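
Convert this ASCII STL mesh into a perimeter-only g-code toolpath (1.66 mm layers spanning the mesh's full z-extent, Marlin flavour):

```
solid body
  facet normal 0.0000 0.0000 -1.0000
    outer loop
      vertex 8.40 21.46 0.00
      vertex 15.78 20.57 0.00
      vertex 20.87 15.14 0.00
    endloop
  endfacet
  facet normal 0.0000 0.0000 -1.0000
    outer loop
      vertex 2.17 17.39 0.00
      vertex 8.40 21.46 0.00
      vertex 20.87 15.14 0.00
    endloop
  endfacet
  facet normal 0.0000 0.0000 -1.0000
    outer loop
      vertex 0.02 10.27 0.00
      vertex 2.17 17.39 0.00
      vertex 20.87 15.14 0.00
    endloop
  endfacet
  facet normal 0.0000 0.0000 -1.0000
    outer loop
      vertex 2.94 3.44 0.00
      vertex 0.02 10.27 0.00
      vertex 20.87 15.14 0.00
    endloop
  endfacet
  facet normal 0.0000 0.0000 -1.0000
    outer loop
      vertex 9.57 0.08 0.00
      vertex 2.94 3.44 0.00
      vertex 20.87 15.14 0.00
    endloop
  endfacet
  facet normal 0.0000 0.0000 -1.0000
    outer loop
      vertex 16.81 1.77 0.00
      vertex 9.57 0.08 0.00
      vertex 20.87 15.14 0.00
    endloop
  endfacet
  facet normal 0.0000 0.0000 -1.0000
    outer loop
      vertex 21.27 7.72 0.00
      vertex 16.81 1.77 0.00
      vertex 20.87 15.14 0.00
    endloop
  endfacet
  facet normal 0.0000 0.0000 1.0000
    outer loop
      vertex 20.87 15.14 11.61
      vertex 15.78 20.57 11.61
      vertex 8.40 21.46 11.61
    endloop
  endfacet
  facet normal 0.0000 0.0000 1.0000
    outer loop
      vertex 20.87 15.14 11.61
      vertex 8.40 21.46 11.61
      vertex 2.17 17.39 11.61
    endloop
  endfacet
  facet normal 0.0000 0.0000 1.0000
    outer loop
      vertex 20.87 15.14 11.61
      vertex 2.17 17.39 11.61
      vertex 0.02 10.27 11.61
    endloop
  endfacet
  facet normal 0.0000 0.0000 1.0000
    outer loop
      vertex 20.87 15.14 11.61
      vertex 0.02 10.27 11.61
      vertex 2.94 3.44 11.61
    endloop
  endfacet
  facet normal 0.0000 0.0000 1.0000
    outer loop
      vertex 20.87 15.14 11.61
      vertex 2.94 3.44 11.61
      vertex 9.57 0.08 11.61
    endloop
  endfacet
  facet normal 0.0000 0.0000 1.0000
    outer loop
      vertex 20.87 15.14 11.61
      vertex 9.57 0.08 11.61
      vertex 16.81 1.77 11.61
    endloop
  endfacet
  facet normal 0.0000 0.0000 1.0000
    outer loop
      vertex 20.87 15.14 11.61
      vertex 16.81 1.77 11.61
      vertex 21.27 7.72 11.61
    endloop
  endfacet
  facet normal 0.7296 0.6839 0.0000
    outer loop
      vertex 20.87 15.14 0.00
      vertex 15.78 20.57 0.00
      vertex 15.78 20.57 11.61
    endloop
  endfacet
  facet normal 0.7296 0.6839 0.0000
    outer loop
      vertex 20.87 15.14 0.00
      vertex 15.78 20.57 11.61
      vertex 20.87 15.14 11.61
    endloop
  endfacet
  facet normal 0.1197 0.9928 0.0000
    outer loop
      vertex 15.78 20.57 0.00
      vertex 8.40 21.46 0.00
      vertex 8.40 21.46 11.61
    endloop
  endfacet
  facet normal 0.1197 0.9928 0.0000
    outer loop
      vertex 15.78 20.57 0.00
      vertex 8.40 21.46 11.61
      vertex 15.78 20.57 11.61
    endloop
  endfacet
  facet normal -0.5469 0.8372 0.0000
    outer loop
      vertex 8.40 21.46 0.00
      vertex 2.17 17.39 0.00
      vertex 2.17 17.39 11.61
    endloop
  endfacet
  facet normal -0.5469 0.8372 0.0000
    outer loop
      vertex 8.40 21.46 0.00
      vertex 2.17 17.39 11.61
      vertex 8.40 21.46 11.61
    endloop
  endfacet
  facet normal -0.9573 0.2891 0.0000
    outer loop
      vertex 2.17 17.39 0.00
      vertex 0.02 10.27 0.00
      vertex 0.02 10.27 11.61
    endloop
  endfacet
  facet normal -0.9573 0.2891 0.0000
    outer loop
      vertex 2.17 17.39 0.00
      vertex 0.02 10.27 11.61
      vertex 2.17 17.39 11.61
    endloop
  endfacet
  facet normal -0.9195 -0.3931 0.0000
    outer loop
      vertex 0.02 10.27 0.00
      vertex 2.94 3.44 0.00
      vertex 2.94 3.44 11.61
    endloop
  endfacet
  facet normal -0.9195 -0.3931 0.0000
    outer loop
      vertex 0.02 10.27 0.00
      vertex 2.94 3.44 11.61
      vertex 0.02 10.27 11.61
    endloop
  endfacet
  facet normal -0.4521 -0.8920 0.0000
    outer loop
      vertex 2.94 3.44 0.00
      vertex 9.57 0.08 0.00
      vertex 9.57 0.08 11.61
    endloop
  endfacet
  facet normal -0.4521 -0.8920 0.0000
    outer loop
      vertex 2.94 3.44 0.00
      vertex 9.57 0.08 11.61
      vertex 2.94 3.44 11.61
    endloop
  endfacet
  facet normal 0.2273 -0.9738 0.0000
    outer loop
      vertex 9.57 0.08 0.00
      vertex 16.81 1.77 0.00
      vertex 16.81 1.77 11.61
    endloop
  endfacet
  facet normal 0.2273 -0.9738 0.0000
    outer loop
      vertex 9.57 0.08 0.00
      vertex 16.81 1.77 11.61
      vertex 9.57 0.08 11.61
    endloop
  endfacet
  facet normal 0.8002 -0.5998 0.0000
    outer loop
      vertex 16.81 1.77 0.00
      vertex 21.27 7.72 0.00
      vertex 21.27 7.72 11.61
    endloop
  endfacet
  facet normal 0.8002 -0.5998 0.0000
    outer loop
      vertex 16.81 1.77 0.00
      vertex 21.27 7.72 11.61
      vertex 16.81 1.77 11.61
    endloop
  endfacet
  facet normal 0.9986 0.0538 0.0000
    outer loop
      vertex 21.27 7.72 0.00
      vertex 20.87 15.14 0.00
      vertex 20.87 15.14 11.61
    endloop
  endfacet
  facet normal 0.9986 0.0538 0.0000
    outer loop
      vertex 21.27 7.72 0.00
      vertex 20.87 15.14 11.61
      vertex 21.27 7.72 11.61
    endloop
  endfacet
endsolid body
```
; perimeter-only toolpath
G21 ; units = mm
G90 ; absolute positioning
G28 ; home
; layer 1
G0 Z1.66
G0 X20.87 Y15.14
G1 X15.78 Y20.57
G1 X8.40 Y21.46
G1 X2.17 Y17.39
G1 X0.02 Y10.27
G1 X2.94 Y3.44
G1 X9.57 Y0.08
G1 X16.81 Y1.77
G1 X21.27 Y7.72
G1 X20.87 Y15.14
; layer 2
G0 Z3.32
G0 X20.87 Y15.14
G1 X15.78 Y20.57
G1 X8.40 Y21.46
G1 X2.17 Y17.39
G1 X0.02 Y10.27
G1 X2.94 Y3.44
G1 X9.57 Y0.08
G1 X16.81 Y1.77
G1 X21.27 Y7.72
G1 X20.87 Y15.14
; layer 3
G0 Z4.98
G0 X20.87 Y15.14
G1 X15.78 Y20.57
G1 X8.40 Y21.46
G1 X2.17 Y17.39
G1 X0.02 Y10.27
G1 X2.94 Y3.44
G1 X9.57 Y0.08
G1 X16.81 Y1.77
G1 X21.27 Y7.72
G1 X20.87 Y15.14
; layer 4
G0 Z6.63
G0 X20.87 Y15.14
G1 X15.78 Y20.57
G1 X8.40 Y21.46
G1 X2.17 Y17.39
G1 X0.02 Y10.27
G1 X2.94 Y3.44
G1 X9.57 Y0.08
G1 X16.81 Y1.77
G1 X21.27 Y7.72
G1 X20.87 Y15.14
; layer 5
G0 Z8.29
G0 X20.87 Y15.14
G1 X15.78 Y20.57
G1 X8.40 Y21.46
G1 X2.17 Y17.39
G1 X0.02 Y10.27
G1 X2.94 Y3.44
G1 X9.57 Y0.08
G1 X16.81 Y1.77
G1 X21.27 Y7.72
G1 X20.87 Y15.14
; layer 6
G0 Z9.95
G0 X20.87 Y15.14
G1 X15.78 Y20.57
G1 X8.40 Y21.46
G1 X2.17 Y17.39
G1 X0.02 Y10.27
G1 X2.94 Y3.44
G1 X9.57 Y0.08
G1 X16.81 Y1.77
G1 X21.27 Y7.72
G1 X20.87 Y15.14
; layer 7
G0 Z11.61
G0 X20.87 Y15.14
G1 X15.78 Y20.57
G1 X8.40 Y21.46
G1 X2.17 Y17.39
G1 X0.02 Y10.27
G1 X2.94 Y3.44
G1 X9.57 Y0.08
G1 X16.81 Y1.77
G1 X21.27 Y7.72
G1 X20.87 Y15.14
M2 ; end

The solid is a regular 9-sided prism (a cylinder approximated with 9 flat sides), circumscribed radius ≈ 10.9 mm, height ≈ 11.6 mm. Slicing at Δz = 1.66 mm — 7 equal slices spanning the solid's height, so layer i sits at z = i·h/7 — gives 7 non-empty perimeters. Each is a 9-segment closed polygon; G0 lifts to the layer z and rapids to the start vertex, then G1 traces the edges.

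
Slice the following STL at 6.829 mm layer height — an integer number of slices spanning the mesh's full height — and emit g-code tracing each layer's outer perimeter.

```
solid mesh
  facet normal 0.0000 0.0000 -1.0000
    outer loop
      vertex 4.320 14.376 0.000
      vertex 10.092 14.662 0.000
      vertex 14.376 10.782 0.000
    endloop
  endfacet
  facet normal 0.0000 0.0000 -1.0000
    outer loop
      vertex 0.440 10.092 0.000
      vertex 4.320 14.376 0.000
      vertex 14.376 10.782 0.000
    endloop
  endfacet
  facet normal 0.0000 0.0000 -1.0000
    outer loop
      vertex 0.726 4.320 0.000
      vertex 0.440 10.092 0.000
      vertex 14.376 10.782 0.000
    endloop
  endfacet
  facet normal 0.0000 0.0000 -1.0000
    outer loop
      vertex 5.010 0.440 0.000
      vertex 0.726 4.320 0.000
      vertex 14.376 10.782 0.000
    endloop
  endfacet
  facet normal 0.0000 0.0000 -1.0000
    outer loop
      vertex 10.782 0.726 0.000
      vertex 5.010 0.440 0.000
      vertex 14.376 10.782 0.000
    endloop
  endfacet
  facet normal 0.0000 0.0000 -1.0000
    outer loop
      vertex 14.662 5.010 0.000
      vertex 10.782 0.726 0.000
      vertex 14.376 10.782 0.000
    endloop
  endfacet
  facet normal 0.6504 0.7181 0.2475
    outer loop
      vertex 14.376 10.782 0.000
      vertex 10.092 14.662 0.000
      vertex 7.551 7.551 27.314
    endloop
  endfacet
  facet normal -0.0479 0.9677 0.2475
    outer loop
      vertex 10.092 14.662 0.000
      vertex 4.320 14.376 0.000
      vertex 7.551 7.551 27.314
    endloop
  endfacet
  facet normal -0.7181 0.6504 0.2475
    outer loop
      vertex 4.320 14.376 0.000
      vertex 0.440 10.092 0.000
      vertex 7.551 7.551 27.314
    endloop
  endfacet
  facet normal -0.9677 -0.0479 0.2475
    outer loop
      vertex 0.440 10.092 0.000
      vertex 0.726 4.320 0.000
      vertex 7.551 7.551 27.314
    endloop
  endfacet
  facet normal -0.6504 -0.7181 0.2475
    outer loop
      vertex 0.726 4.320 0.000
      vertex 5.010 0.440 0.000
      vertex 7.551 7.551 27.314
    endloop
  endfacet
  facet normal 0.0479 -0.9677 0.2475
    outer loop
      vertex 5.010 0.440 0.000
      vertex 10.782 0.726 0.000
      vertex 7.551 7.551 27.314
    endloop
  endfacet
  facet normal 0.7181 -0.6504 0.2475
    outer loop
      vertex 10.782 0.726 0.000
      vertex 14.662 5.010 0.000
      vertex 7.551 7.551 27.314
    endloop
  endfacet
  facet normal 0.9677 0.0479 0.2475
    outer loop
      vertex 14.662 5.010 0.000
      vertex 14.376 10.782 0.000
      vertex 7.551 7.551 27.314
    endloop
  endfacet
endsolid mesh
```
; perimeter-only toolpath
G21 ; units = mm
G90 ; absolute positioning
G28 ; home
; layer 1
G0 Z6.829
G0 X12.670 Y9.974
G1 X9.457 Y12.884
G1 X5.128 Y12.670
G1 X2.218 Y9.457
G1 X2.432 Y5.128
G1 X5.645 Y2.218
G1 X9.974 Y2.432
G1 X12.884 Y5.645
G1 X12.670 Y9.974
; layer 2
G0 Z13.657
G0 X10.963 Y9.166
G1 X8.822 Y11.107
G1 X5.936 Y10.963
G1 X3.996 Y8.822
G1 X4.139 Y5.936
G1 X6.280 Y3.996
G1 X9.166 Y4.139
G1 X11.107 Y6.280
G1 X10.963 Y9.166
; layer 3
G0 Z20.486
G0 X9.257 Y8.359
G1 X8.186 Y9.329
G1 X6.743 Y9.257
G1 X5.773 Y8.186
G1 X5.845 Y6.743
G1 X6.916 Y5.773
G1 X8.359 Y5.845
G1 X9.329 Y6.916
G1 X9.257 Y8.359
M2 ; end

The solid is a regular 8-sided pyramid, base circumscribed radius ≈ 7.55 mm, apex at z ≈ 27.3 mm. Slicing at Δz = 6.829 mm — 4 equal slices spanning the solid's height, so layer i sits at z = i·h/4 — gives 3 non-empty perimeters. Each is a 8-segment closed polygon; G0 lifts to the layer z and rapids to the start vertex, then G1 traces the edges. The cross-section shrinks linearly with z (the slice at the apex is degenerate and omitted).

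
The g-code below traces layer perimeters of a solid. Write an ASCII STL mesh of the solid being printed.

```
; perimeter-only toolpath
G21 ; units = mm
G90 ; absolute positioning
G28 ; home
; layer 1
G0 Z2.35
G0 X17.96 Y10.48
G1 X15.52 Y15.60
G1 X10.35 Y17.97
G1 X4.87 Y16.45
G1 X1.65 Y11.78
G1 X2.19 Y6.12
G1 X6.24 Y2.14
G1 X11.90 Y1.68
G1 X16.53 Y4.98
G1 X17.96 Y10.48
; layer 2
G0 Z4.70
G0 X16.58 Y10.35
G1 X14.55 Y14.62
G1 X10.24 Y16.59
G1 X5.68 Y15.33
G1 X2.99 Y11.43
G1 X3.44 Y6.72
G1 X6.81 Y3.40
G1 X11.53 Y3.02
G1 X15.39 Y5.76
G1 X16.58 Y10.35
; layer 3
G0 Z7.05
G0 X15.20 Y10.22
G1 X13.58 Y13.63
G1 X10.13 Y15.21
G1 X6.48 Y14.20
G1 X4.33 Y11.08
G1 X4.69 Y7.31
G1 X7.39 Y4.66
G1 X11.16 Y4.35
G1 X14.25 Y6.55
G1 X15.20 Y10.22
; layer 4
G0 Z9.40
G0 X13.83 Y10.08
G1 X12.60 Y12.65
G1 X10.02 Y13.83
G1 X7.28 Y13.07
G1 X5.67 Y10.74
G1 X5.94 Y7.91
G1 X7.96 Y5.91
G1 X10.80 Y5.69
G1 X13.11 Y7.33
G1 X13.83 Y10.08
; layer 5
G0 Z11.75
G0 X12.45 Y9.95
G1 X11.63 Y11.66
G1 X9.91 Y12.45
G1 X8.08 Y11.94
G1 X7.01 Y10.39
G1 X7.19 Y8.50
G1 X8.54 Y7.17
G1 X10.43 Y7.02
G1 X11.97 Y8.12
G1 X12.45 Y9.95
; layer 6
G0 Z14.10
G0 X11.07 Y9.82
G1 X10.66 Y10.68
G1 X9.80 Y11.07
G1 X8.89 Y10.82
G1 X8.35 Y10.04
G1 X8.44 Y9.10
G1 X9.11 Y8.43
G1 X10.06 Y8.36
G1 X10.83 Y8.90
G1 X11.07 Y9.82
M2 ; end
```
solid part
  facet normal 0.0000 0.0000 -1.0000
    outer loop
      vertex 10.46 19.35 0.00
      vertex 16.49 16.59 0.00
      vertex 19.34 10.61 0.00
    endloop
  endfacet
  facet normal 0.0000 0.0000 -1.0000
    outer loop
      vertex 4.07 17.58 0.00
      vertex 10.46 19.35 0.00
      vertex 19.34 10.61 0.00
    endloop
  endfacet
  facet normal 0.0000 0.0000 -1.0000
    outer loop
      vertex 0.31 12.13 0.00
      vertex 4.07 17.58 0.00
      vertex 19.34 10.61 0.00
    endloop
  endfacet
  facet normal 0.0000 0.0000 -1.0000
    outer loop
      vertex 0.94 5.53 0.00
      vertex 0.31 12.13 0.00
      vertex 19.34 10.61 0.00
    endloop
  endfacet
  facet normal 0.0000 0.0000 -1.0000
    outer loop
      vertex 5.66 0.88 0.00
      vertex 0.94 5.53 0.00
      vertex 19.34 10.61 0.00
    endloop
  endfacet
  facet normal 0.0000 0.0000 -1.0000
    outer loop
      vertex 12.27 0.35 0.00
      vertex 5.66 0.88 0.00
      vertex 19.34 10.61 0.00
    endloop
  endfacet
  facet normal 0.0000 0.0000 -1.0000
    outer loop
      vertex 17.67 4.19 0.00
      vertex 12.27 0.35 0.00
      vertex 19.34 10.61 0.00
    endloop
  endfacet
  facet normal 0.7898 0.3764 0.4843
    outer loop
      vertex 19.34 10.61 0.00
      vertex 16.49 16.59 0.00
      vertex 9.69 9.69 16.45
    endloop
  endfacet
  facet normal 0.3641 0.7956 0.4842
    outer loop
      vertex 16.49 16.59 0.00
      vertex 10.46 19.35 0.00
      vertex 9.69 9.69 16.45
    endloop
  endfacet
  facet normal -0.2336 0.8432 0.4842
    outer loop
      vertex 10.46 19.35 0.00
      vertex 4.07 17.58 0.00
      vertex 9.69 9.69 16.45
    endloop
  endfacet
  facet normal -0.7201 0.4968 0.4843
    outer loop
      vertex 4.07 17.58 0.00
      vertex 0.31 12.13 0.00
      vertex 9.69 9.69 16.45
    endloop
  endfacet
  facet normal -0.8709 -0.0831 0.4843
    outer loop
      vertex 0.31 12.13 0.00
      vertex 0.94 5.53 0.00
      vertex 9.69 9.69 16.45
    endloop
  endfacet
  facet normal -0.6140 -0.6233 0.4842
    outer loop
      vertex 0.94 5.53 0.00
      vertex 5.66 0.88 0.00
      vertex 9.69 9.69 16.45
    endloop
  endfacet
  facet normal -0.0699 -0.8721 0.4842
    outer loop
      vertex 5.66 0.88 0.00
      vertex 12.27 0.35 0.00
      vertex 9.69 9.69 16.45
    endloop
  endfacet
  facet normal 0.5070 -0.7130 0.4843
    outer loop
      vertex 12.27 0.35 0.00
      vertex 17.67 4.19 0.00
      vertex 9.69 9.69 16.45
    endloop
  endfacet
  facet normal 0.8467 -0.2202 0.4844
    outer loop
      vertex 17.67 4.19 0.00
      vertex 19.34 10.61 0.00
      vertex 9.69 9.69 16.45
    endloop
  endfacet
endsolid part

The G0 Z moves step by Δz≈2.35 mm. The G1 loops shrink linearly with z, so the solid tapers from its base footprint up to z≈16.4. Closing with a flat bottom cap and the tapered top and triangulating gives 16 facets — a regular 9-sided pyramid, base circumscribed radius ≈ 9.69 mm, apex at z ≈ 16.4 mm.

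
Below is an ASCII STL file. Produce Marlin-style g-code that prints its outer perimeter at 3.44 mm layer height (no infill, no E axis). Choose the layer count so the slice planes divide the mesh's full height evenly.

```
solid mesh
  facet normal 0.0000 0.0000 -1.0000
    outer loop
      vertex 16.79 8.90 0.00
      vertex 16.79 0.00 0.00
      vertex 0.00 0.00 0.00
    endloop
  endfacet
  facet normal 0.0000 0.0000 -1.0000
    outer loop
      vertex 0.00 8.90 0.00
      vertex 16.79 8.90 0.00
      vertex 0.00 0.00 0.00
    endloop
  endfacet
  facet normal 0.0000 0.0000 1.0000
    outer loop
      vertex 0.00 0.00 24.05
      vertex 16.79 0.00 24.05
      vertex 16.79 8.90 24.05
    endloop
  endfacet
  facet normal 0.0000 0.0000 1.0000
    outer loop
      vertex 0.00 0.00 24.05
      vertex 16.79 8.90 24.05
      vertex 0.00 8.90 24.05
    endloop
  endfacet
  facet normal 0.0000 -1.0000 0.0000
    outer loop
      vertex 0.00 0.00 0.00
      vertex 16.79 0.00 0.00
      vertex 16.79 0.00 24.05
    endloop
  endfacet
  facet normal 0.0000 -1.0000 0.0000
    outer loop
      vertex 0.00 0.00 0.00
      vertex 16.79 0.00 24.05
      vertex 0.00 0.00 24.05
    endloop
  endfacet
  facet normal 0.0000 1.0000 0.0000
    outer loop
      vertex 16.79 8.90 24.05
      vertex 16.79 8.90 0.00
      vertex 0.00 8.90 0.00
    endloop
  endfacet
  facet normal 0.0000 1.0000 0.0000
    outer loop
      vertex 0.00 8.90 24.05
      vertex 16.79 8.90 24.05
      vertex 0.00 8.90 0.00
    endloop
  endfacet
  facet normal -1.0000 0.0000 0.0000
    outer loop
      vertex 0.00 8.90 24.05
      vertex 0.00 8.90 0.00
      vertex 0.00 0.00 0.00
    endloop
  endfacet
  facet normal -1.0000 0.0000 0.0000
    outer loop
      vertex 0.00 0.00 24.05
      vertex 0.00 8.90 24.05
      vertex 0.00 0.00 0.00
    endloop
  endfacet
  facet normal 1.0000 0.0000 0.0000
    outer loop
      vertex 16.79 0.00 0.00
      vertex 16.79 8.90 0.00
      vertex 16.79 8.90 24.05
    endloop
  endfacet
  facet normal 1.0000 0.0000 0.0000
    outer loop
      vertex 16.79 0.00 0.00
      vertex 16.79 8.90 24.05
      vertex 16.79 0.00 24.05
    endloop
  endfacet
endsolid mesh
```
; perimeter-only toolpath
G21 ; units = mm
G90 ; absolute positioning
G28 ; home
; layer 1
G0 Z3.44
G0 X0.00 Y0.00
G1 X16.79 Y0.00
G1 X16.79 Y8.90
G1 X0.00 Y8.90
G1 X0.00 Y0.00
; layer 2
G0 Z6.87
G0 X0.00 Y0.00
G1 X16.79 Y0.00
G1 X16.79 Y8.90
G1 X0.00 Y8.90
G1 X0.00 Y0.00
; layer 3
G0 Z10.31
G0 X0.00 Y0.00
G1 X16.79 Y0.00
G1 X16.79 Y8.90
G1 X0.00 Y8.90
G1 X0.00 Y0.00
; layer 4
G0 Z13.74
G0 X0.00 Y0.00
G1 X16.79 Y0.00
G1 X16.79 Y8.90
G1 X0.00 Y8.90
G1 X0.00 Y0.00
; layer 5
G0 Z17.18
G0 X0.00 Y0.00
G1 X16.79 Y0.00
G1 X16.79 Y8.90
G1 X0.00 Y8.90
G1 X0.00 Y0.00
; layer 6
G0 Z20.61
G0 X0.00 Y0.00
G1 X16.79 Y0.00
G1 X16.79 Y8.90
G1 X0.00 Y8.90
G1 X0.00 Y0.00
; layer 7
G0 Z24.05
G0 X0.00 Y0.00
G1 X16.79 Y0.00
G1 X16.79 Y8.90
G1 X0.00 Y8.90
G1 X0.00 Y0.00
M2 ; end

The solid is a rectangular box, roughly 16.8 × 8.9 mm footprint and 24.1 mm tall. Slicing at Δz = 3.44 mm — 7 equal slices spanning the solid's height, so layer i sits at z = i·h/7 — gives 7 non-empty perimeters. Each is a 4-segment closed polygon; G0 lifts to the layer z and rapids to the start vertex, then G1 traces the edges.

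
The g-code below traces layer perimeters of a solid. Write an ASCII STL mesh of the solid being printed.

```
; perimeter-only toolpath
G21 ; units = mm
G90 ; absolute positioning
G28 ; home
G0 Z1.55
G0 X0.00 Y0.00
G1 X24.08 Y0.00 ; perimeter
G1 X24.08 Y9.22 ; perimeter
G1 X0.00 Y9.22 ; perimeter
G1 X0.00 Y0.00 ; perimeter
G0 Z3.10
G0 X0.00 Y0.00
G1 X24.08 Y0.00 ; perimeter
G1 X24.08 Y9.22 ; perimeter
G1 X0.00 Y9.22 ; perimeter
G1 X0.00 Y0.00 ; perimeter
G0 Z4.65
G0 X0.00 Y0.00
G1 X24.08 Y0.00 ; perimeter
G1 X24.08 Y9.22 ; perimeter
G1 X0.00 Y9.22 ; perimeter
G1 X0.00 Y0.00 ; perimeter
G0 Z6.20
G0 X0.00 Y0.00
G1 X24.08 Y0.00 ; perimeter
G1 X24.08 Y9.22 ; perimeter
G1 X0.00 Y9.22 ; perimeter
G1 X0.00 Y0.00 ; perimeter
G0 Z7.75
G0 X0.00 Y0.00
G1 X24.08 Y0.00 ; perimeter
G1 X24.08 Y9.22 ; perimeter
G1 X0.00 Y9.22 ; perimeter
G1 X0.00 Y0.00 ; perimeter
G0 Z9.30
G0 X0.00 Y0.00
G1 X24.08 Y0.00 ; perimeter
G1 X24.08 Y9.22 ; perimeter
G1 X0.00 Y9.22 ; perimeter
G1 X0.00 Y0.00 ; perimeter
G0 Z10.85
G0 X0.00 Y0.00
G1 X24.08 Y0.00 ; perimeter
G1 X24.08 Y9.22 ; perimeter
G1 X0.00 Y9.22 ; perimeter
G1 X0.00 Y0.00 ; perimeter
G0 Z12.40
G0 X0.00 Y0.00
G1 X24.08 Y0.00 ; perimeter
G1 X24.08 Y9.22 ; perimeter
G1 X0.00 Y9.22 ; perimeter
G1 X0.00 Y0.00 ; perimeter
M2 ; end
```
solid part
  facet normal 0.0000 0.0000 -1.0000
    outer loop
      vertex 24.08 9.22 0.00
      vertex 24.08 0.00 0.00
      vertex 0.00 0.00 0.00
    endloop
  endfacet
  facet normal 0.0000 0.0000 -1.0000
    outer loop
      vertex 0.00 9.22 0.00
      vertex 24.08 9.22 0.00
      vertex 0.00 0.00 0.00
    endloop
  endfacet
  facet normal 0.0000 0.0000 1.0000
    outer loop
      vertex 0.00 0.00 12.40
      vertex 24.08 0.00 12.40
      vertex 24.08 9.22 12.40
    endloop
  endfacet
  facet normal 0.0000 0.0000 1.0000
    outer loop
      vertex 0.00 0.00 12.40
      vertex 24.08 9.22 12.40
      vertex 0.00 9.22 12.40
    endloop
  endfacet
  facet normal 0.0000 -1.0000 0.0000
    outer loop
      vertex 0.00 0.00 0.00
      vertex 24.08 0.00 0.00
      vertex 24.08 0.00 12.40
    endloop
  endfacet
  facet normal 0.0000 -1.0000 0.0000
    outer loop
      vertex 0.00 0.00 0.00
      vertex 24.08 0.00 12.40
      vertex 0.00 0.00 12.40
    endloop
  endfacet
  facet normal 0.0000 1.0000 0.0000
    outer loop
      vertex 24.08 9.22 12.40
      vertex 24.08 9.22 0.00
      vertex 0.00 9.22 0.00
    endloop
  endfacet
  facet normal 0.0000 1.0000 0.0000
    outer loop
      vertex 0.00 9.22 12.40
      vertex 24.08 9.22 12.40
      vertex 0.00 9.22 0.00
    endloop
  endfacet
  facet normal -1.0000 0.0000 0.0000
    outer loop
      vertex 0.00 9.22 12.40
      vertex 0.00 9.22 0.00
      vertex 0.00 0.00 0.00
    endloop
  endfacet
  facet normal -1.0000 0.0000 0.0000
    outer loop
      vertex 0.00 0.00 12.40
      vertex 0.00 9.22 12.40
      vertex 0.00 0.00 0.00
    endloop
  endfacet
  facet normal 1.0000 0.0000 0.0000
    outer loop
      vertex 24.08 0.00 0.00
      vertex 24.08 9.22 0.00
      vertex 24.08 9.22 12.40
    endloop
  endfacet
  facet normal 1.0000 0.0000 0.0000
    outer loop
      vertex 24.08 0.00 0.00
      vertex 24.08 9.22 12.40
      vertex 24.08 0.00 12.40
    endloop
  endfacet
endsolid part

The G0 Z moves step by Δz≈1.55 mm. Every layer's G1 loop is the same polygon, so the solid is a straight extrusion of it from z=0 to z≈12.4. Closing with flat bottom and top caps and triangulating gives 12 facets — a rectangular box, roughly 24.1 × 9.22 mm footprint and 12.4 mm tall.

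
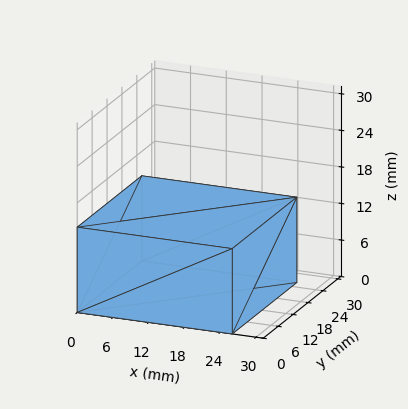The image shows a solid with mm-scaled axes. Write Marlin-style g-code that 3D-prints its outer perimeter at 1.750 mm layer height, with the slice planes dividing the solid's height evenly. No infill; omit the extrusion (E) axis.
Reading the render: the shape is a rectangular box, roughly 26 × 26 mm footprint and 14 mm tall (dimensions read to the nearest mm from the axis ticks). For the g-code, the solid's height is divided into equal slices at the stated Δz and each level perimeter traced with G1 moves after a G0 lift.

; perimeter-only toolpath
G21 ; units = mm
G90 ; absolute positioning
G28 ; home
; layer 1
G0 Z1.750
G0 X0.000 Y0.000
G1 X26.000 Y0.000
G1 X26.000 Y26.000
G1 X0.000 Y26.000
G1 X0.000 Y0.000
; layer 2
G0 Z3.500
G0 X0.000 Y0.000
G1 X26.000 Y0.000
G1 X26.000 Y26.000
G1 X0.000 Y26.000
G1 X0.000 Y0.000
; layer 3
G0 Z5.250
G0 X0.000 Y0.000
G1 X26.000 Y0.000
G1 X26.000 Y26.000
G1 X0.000 Y26.000
G1 X0.000 Y0.000
; layer 4
G0 Z7.000
G0 X0.000 Y0.000
G1 X26.000 Y0.000
G1 X26.000 Y26.000
G1 X0.000 Y26.000
G1 X0.000 Y0.000
; layer 5
G0 Z8.750
G0 X0.000 Y0.000
G1 X26.000 Y0.000
G1 X26.000 Y26.000
G1 X0.000 Y26.000
G1 X0.000 Y0.000
; layer 6
G0 Z10.500
G0 X0.000 Y0.000
G1 X26.000 Y0.000
G1 X26.000 Y26.000
G1 X0.000 Y26.000
G1 X0.000 Y0.000
; layer 7
G0 Z12.250
G0 X0.000 Y0.000
G1 X26.000 Y0.000
G1 X26.000 Y26.000
G1 X0.000 Y26.000
G1 X0.000 Y0.000
; layer 8
G0 Z14.000
G0 X0.000 Y0.000
G1 X26.000 Y0.000
G1 X26.000 Y26.000
G1 X0.000 Y26.000
G1 X0.000 Y0.000
M2 ; end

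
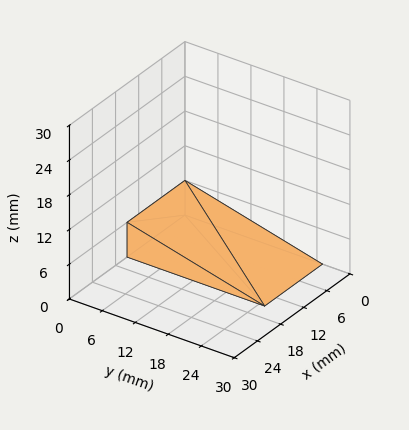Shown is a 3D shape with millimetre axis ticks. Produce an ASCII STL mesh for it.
Reading the render: the shape is a wedge (ramp): 15 × 25 mm base, rising to 6 mm along the y=0 edge and sloping linearly to z=0 at y=25 (dimensions read to the nearest mm from the axis ticks). For the STL, each face is triangulated and given an outward normal.

solid part
  facet normal 0.0000 0.0000 -1.0000
    outer loop
      vertex 15.0 25.0 0.0
      vertex 15.0 0.0 0.0
      vertex 0.0 0.0 0.0
    endloop
  endfacet
  facet normal 0.0000 0.0000 -1.0000
    outer loop
      vertex 0.0 25.0 0.0
      vertex 15.0 25.0 0.0
      vertex 0.0 0.0 0.0
    endloop
  endfacet
  facet normal 0.0000 -1.0000 0.0000
    outer loop
      vertex 0.0 0.0 0.0
      vertex 15.0 0.0 0.0
      vertex 15.0 0.0 6.0
    endloop
  endfacet
  facet normal 0.0000 -1.0000 0.0000
    outer loop
      vertex 0.0 0.0 0.0
      vertex 15.0 0.0 6.0
      vertex 0.0 0.0 6.0
    endloop
  endfacet
  facet normal 0.0000 0.2334 0.9724
    outer loop
      vertex 0.0 0.0 6.0
      vertex 15.0 0.0 6.0
      vertex 15.0 25.0 0.0
    endloop
  endfacet
  facet normal 0.0000 0.2334 0.9724
    outer loop
      vertex 0.0 0.0 6.0
      vertex 15.0 25.0 0.0
      vertex 0.0 25.0 0.0
    endloop
  endfacet
  facet normal -1.0000 0.0000 0.0000
    outer loop
      vertex 0.0 0.0 6.0
      vertex 0.0 25.0 0.0
      vertex 0.0 0.0 0.0
    endloop
  endfacet
  facet normal 1.0000 0.0000 0.0000
    outer loop
      vertex 15.0 0.0 0.0
      vertex 15.0 25.0 0.0
      vertex 15.0 0.0 6.0
    endloop
  endfacet
endsolid part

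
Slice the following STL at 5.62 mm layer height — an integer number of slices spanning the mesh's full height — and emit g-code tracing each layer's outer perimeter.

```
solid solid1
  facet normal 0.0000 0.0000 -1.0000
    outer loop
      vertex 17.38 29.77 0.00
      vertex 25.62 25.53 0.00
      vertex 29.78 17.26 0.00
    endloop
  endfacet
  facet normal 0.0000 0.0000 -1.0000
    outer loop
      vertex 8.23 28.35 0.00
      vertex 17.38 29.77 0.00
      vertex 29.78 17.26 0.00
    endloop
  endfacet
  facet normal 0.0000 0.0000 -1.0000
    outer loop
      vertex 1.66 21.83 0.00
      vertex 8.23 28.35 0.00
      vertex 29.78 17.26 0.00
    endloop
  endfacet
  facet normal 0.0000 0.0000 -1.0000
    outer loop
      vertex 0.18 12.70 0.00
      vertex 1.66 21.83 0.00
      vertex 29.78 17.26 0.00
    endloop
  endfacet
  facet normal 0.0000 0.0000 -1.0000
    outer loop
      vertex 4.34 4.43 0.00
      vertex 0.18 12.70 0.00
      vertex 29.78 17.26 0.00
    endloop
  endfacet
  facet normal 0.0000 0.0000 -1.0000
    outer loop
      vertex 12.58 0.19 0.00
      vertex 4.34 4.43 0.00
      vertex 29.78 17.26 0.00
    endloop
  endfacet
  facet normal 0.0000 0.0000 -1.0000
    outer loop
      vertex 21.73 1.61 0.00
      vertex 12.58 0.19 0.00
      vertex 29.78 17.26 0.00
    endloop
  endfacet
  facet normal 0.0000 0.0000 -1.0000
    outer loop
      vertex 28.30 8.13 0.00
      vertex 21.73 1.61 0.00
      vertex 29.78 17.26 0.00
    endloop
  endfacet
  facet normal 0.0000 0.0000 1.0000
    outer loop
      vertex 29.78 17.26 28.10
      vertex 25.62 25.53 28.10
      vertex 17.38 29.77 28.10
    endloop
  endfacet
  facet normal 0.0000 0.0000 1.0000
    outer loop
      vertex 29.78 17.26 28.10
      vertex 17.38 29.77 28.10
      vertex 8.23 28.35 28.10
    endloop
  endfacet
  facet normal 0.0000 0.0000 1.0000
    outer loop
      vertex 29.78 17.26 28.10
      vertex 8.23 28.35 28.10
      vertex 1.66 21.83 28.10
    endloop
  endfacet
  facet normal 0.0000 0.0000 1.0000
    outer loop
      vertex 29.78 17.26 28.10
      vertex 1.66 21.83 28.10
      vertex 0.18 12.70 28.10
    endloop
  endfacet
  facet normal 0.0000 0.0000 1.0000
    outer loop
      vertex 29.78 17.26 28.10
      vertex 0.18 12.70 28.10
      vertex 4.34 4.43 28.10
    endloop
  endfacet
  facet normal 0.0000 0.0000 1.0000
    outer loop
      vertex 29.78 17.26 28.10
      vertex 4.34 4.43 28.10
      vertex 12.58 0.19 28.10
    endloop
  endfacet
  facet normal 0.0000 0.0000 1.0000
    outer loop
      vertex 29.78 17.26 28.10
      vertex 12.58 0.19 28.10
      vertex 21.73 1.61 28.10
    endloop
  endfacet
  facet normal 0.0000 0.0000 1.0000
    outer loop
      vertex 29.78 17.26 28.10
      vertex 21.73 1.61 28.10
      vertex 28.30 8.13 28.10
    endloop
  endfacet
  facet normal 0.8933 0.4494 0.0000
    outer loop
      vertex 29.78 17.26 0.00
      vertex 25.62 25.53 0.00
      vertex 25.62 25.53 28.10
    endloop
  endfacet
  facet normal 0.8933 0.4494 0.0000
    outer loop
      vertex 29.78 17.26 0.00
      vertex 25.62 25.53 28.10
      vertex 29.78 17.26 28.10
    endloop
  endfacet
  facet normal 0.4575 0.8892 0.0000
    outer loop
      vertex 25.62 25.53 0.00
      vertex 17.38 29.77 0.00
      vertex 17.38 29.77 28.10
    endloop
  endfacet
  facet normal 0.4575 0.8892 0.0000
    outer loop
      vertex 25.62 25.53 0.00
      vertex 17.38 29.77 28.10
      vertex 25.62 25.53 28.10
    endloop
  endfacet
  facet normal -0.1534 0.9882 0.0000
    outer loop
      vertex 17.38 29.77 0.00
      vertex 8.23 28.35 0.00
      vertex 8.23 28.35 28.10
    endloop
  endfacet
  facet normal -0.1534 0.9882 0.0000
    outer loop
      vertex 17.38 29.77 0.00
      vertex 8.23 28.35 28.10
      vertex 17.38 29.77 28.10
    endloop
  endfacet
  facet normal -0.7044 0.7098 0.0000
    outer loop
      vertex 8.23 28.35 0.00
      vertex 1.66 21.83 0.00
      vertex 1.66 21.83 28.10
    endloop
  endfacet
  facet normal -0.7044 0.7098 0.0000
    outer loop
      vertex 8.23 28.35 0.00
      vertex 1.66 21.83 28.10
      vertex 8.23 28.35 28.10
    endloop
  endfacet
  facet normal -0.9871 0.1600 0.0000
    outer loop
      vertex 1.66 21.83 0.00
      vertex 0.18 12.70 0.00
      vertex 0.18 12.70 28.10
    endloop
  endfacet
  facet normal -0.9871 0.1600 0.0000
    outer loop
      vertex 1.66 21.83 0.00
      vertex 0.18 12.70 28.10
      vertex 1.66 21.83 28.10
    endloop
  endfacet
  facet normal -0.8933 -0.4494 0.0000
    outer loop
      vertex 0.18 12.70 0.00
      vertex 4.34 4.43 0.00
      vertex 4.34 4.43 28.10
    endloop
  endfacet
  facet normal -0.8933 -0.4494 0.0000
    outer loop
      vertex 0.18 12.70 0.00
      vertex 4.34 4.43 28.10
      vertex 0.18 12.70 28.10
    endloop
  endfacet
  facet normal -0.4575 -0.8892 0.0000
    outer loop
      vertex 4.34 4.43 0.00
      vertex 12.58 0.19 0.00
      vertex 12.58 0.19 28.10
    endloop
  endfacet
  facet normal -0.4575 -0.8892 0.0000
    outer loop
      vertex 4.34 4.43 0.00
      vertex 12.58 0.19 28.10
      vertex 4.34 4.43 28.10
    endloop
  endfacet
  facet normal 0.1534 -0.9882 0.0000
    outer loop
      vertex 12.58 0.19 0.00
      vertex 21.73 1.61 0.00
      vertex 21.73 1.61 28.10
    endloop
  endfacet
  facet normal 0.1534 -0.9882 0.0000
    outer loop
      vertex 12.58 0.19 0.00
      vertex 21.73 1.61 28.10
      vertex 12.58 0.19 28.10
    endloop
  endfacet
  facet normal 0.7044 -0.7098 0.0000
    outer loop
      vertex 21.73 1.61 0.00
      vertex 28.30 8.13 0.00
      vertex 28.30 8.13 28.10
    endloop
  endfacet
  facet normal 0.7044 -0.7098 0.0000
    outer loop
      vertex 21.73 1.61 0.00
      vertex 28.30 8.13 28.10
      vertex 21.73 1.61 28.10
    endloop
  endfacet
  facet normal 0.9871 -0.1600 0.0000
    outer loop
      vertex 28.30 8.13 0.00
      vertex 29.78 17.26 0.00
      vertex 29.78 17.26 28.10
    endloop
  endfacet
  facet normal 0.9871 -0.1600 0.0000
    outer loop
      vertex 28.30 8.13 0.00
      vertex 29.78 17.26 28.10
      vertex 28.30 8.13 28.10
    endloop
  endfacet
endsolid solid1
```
; perimeter-only toolpath
G21 ; units = mm
G90 ; absolute positioning
G28 ; home
; layer 1
G0 Z5.62
G0 X29.78 Y17.26
G1 X25.62 Y25.53
G1 X17.38 Y29.77
G1 X8.23 Y28.35
G1 X1.66 Y21.83
G1 X0.18 Y12.70
G1 X4.34 Y4.43
G1 X12.58 Y0.19
G1 X21.73 Y1.61
G1 X28.30 Y8.13
G1 X29.78 Y17.26
; layer 2
G0 Z11.24
G0 X29.78 Y17.26
G1 X25.62 Y25.53
G1 X17.38 Y29.77
G1 X8.23 Y28.35
G1 X1.66 Y21.83
G1 X0.18 Y12.70
G1 X4.34 Y4.43
G1 X12.58 Y0.19
G1 X21.73 Y1.61
G1 X28.30 Y8.13
G1 X29.78 Y17.26
; layer 3
G0 Z16.86
G0 X29.78 Y17.26
G1 X25.62 Y25.53
G1 X17.38 Y29.77
G1 X8.23 Y28.35
G1 X1.66 Y21.83
G1 X0.18 Y12.70
G1 X4.34 Y4.43
G1 X12.58 Y0.19
G1 X21.73 Y1.61
G1 X28.30 Y8.13
G1 X29.78 Y17.26
; layer 4
G0 Z22.48
G0 X29.78 Y17.26
G1 X25.62 Y25.53
G1 X17.38 Y29.77
G1 X8.23 Y28.35
G1 X1.66 Y21.83
G1 X0.18 Y12.70
G1 X4.34 Y4.43
G1 X12.58 Y0.19
G1 X21.73 Y1.61
G1 X28.30 Y8.13
G1 X29.78 Y17.26
; layer 5
G0 Z28.10
G0 X29.78 Y17.26
G1 X25.62 Y25.53
G1 X17.38 Y29.77
G1 X8.23 Y28.35
G1 X1.66 Y21.83
G1 X0.18 Y12.70
G1 X4.34 Y4.43
G1 X12.58 Y0.19
G1 X21.73 Y1.61
G1 X28.30 Y8.13
G1 X29.78 Y17.26
M2 ; end

The solid is a regular 10-sided prism (a cylinder approximated with 10 flat sides), circumscribed radius ≈ 15 mm, height ≈ 28.1 mm. Slicing at Δz = 5.62 mm — 5 equal slices spanning the solid's height, so layer i sits at z = i·h/5 — gives 5 non-empty perimeters. Each is a 10-segment closed polygon; G0 lifts to the layer z and rapids to the start vertex, then G1 traces the edges.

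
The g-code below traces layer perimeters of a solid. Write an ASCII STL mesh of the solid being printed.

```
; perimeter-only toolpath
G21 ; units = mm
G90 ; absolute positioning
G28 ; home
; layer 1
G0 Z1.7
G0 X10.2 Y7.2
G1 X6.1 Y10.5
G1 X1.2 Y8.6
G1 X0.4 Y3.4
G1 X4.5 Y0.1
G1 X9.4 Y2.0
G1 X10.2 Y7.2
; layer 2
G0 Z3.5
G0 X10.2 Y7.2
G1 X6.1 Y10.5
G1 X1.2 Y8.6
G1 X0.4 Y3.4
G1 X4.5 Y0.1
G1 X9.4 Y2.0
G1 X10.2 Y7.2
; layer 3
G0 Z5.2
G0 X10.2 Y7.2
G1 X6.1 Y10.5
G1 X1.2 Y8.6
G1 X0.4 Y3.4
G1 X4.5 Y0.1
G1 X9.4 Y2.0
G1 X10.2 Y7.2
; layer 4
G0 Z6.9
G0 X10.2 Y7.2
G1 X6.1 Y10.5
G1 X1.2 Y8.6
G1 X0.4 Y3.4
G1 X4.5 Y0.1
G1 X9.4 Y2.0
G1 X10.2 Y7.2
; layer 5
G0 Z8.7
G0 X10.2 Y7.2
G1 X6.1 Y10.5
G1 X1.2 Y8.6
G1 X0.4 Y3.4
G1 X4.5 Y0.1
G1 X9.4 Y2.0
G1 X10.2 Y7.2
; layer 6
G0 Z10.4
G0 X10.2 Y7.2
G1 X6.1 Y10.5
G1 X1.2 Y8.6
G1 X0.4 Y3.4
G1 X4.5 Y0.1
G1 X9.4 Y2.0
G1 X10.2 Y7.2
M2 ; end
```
solid part
  facet normal 0.0000 0.0000 -1.0000
    outer loop
      vertex 1.2 8.6 0.0
      vertex 6.1 10.5 0.0
      vertex 10.2 7.2 0.0
    endloop
  endfacet
  facet normal 0.0000 0.0000 -1.0000
    outer loop
      vertex 0.4 3.4 0.0
      vertex 1.2 8.6 0.0
      vertex 10.2 7.2 0.0
    endloop
  endfacet
  facet normal 0.0000 0.0000 -1.0000
    outer loop
      vertex 4.5 0.1 0.0
      vertex 0.4 3.4 0.0
      vertex 10.2 7.2 0.0
    endloop
  endfacet
  facet normal 0.0000 0.0000 -1.0000
    outer loop
      vertex 9.4 2.0 0.0
      vertex 4.5 0.1 0.0
      vertex 10.2 7.2 0.0
    endloop
  endfacet
  facet normal 0.0000 0.0000 1.0000
    outer loop
      vertex 10.2 7.2 10.4
      vertex 6.1 10.5 10.4
      vertex 1.2 8.6 10.4
    endloop
  endfacet
  facet normal 0.0000 0.0000 1.0000
    outer loop
      vertex 10.2 7.2 10.4
      vertex 1.2 8.6 10.4
      vertex 0.4 3.4 10.4
    endloop
  endfacet
  facet normal 0.0000 0.0000 1.0000
    outer loop
      vertex 10.2 7.2 10.4
      vertex 0.4 3.4 10.4
      vertex 4.5 0.1 10.4
    endloop
  endfacet
  facet normal 0.0000 0.0000 1.0000
    outer loop
      vertex 10.2 7.2 10.4
      vertex 4.5 0.1 10.4
      vertex 9.4 2.0 10.4
    endloop
  endfacet
  facet normal 0.6270 0.7790 0.0000
    outer loop
      vertex 10.2 7.2 0.0
      vertex 6.1 10.5 0.0
      vertex 6.1 10.5 10.4
    endloop
  endfacet
  facet normal 0.6270 0.7790 0.0000
    outer loop
      vertex 10.2 7.2 0.0
      vertex 6.1 10.5 10.4
      vertex 10.2 7.2 10.4
    endloop
  endfacet
  facet normal -0.3615 0.9324 0.0000
    outer loop
      vertex 6.1 10.5 0.0
      vertex 1.2 8.6 0.0
      vertex 1.2 8.6 10.4
    endloop
  endfacet
  facet normal -0.3615 0.9324 0.0000
    outer loop
      vertex 6.1 10.5 0.0
      vertex 1.2 8.6 10.4
      vertex 6.1 10.5 10.4
    endloop
  endfacet
  facet normal -0.9884 0.1521 0.0000
    outer loop
      vertex 1.2 8.6 0.0
      vertex 0.4 3.4 0.0
      vertex 0.4 3.4 10.4
    endloop
  endfacet
  facet normal -0.9884 0.1521 0.0000
    outer loop
      vertex 1.2 8.6 0.0
      vertex 0.4 3.4 10.4
      vertex 1.2 8.6 10.4
    endloop
  endfacet
  facet normal -0.6270 -0.7790 0.0000
    outer loop
      vertex 0.4 3.4 0.0
      vertex 4.5 0.1 0.0
      vertex 4.5 0.1 10.4
    endloop
  endfacet
  facet normal -0.6270 -0.7790 0.0000
    outer loop
      vertex 0.4 3.4 0.0
      vertex 4.5 0.1 10.4
      vertex 0.4 3.4 10.4
    endloop
  endfacet
  facet normal 0.3615 -0.9324 0.0000
    outer loop
      vertex 4.5 0.1 0.0
      vertex 9.4 2.0 0.0
      vertex 9.4 2.0 10.4
    endloop
  endfacet
  facet normal 0.3615 -0.9324 0.0000
    outer loop
      vertex 4.5 0.1 0.0
      vertex 9.4 2.0 10.4
      vertex 4.5 0.1 10.4
    endloop
  endfacet
  facet normal 0.9884 -0.1521 0.0000
    outer loop
      vertex 9.4 2.0 0.0
      vertex 10.2 7.2 0.0
      vertex 10.2 7.2 10.4
    endloop
  endfacet
  facet normal 0.9884 -0.1521 0.0000
    outer loop
      vertex 9.4 2.0 0.0
      vertex 10.2 7.2 10.4
      vertex 9.4 2.0 10.4
    endloop
  endfacet
endsolid part

The G0 Z moves step by Δz≈1.7 mm. Every layer's G1 loop is the same polygon, so the solid is a straight extrusion of it from z=0 to z≈10.4. Closing with flat bottom and top caps and triangulating gives 20 facets — a regular 6-sided prism (a cylinder approximated with 6 flat sides), circumscribed radius ≈ 5.3 mm, height ≈ 10.4 mm.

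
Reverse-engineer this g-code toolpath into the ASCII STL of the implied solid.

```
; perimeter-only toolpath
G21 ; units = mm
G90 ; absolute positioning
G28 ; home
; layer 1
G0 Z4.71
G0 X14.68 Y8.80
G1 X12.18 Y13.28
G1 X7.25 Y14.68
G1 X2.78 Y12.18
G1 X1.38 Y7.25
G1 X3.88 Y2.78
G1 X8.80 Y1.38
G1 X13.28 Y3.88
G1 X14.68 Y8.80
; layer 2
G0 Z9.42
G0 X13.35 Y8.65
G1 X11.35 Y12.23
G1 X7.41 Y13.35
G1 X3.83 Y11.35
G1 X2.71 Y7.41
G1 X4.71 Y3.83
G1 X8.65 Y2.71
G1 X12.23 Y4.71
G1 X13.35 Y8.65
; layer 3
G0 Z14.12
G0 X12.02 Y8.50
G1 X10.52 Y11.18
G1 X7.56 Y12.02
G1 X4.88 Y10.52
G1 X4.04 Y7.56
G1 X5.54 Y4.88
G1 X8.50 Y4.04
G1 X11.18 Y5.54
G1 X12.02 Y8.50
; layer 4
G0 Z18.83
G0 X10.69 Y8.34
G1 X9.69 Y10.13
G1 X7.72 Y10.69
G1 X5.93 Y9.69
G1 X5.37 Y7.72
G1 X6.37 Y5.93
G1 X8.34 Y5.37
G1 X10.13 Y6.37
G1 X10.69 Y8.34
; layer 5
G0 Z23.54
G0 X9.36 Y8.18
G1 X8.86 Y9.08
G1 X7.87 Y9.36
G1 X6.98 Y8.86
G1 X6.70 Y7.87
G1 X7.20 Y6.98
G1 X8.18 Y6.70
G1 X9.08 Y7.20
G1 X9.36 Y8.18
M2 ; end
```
solid part
  facet normal 0.0000 0.0000 -1.0000
    outer loop
      vertex 7.10 16.01 0.00
      vertex 13.01 14.33 0.00
      vertex 16.01 8.96 0.00
    endloop
  endfacet
  facet normal 0.0000 0.0000 -1.0000
    outer loop
      vertex 1.73 13.01 0.00
      vertex 7.10 16.01 0.00
      vertex 16.01 8.96 0.00
    endloop
  endfacet
  facet normal 0.0000 0.0000 -1.0000
    outer loop
      vertex 0.05 7.10 0.00
      vertex 1.73 13.01 0.00
      vertex 16.01 8.96 0.00
    endloop
  endfacet
  facet normal 0.0000 0.0000 -1.0000
    outer loop
      vertex 3.05 1.73 0.00
      vertex 0.05 7.10 0.00
      vertex 16.01 8.96 0.00
    endloop
  endfacet
  facet normal 0.0000 0.0000 -1.0000
    outer loop
      vertex 8.96 0.05 0.00
      vertex 3.05 1.73 0.00
      vertex 16.01 8.96 0.00
    endloop
  endfacet
  facet normal 0.0000 0.0000 -1.0000
    outer loop
      vertex 14.33 3.05 0.00
      vertex 8.96 0.05 0.00
      vertex 16.01 8.96 0.00
    endloop
  endfacet
  facet normal 0.8444 0.4717 0.2540
    outer loop
      vertex 16.01 8.96 0.00
      vertex 13.01 14.33 0.00
      vertex 8.03 8.03 28.25
    endloop
  endfacet
  facet normal 0.2645 0.9303 0.2541
    outer loop
      vertex 13.01 14.33 0.00
      vertex 7.10 16.01 0.00
      vertex 8.03 8.03 28.25
    endloop
  endfacet
  facet normal -0.4717 0.8444 0.2540
    outer loop
      vertex 7.10 16.01 0.00
      vertex 1.73 13.01 0.00
      vertex 8.03 8.03 28.25
    endloop
  endfacet
  facet normal -0.9303 0.2645 0.2541
    outer loop
      vertex 1.73 13.01 0.00
      vertex 0.05 7.10 0.00
      vertex 8.03 8.03 28.25
    endloop
  endfacet
  facet normal -0.8444 -0.4717 0.2540
    outer loop
      vertex 0.05 7.10 0.00
      vertex 3.05 1.73 0.00
      vertex 8.03 8.03 28.25
    endloop
  endfacet
  facet normal -0.2645 -0.9303 0.2541
    outer loop
      vertex 3.05 1.73 0.00
      vertex 8.96 0.05 0.00
      vertex 8.03 8.03 28.25
    endloop
  endfacet
  facet normal 0.4717 -0.8444 0.2540
    outer loop
      vertex 8.96 0.05 0.00
      vertex 14.33 3.05 0.00
      vertex 8.03 8.03 28.25
    endloop
  endfacet
  facet normal 0.9303 -0.2645 0.2541
    outer loop
      vertex 14.33 3.05 0.00
      vertex 16.01 8.96 0.00
      vertex 8.03 8.03 28.25
    endloop
  endfacet
endsolid part

The G0 Z moves step by Δz≈4.71 mm. The G1 loops shrink linearly with z, so the solid tapers from its base footprint up to z≈28.2. Closing with a flat bottom cap and the tapered top and triangulating gives 14 facets — a regular 8-sided pyramid, base circumscribed radius ≈ 8.03 mm, apex at z ≈ 28.2 mm.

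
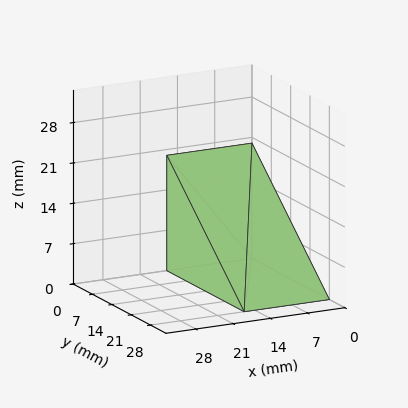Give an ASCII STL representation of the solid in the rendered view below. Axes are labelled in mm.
Reading the render: the shape is a wedge (ramp): 16 × 28 mm base, rising to 20 mm along the y=0 edge and sloping linearly to z=0 at y=28 (dimensions read to the nearest mm from the axis ticks). For the STL, each face is triangulated and given an outward normal.

solid part
  facet normal 0.0000 0.0000 -1.0000
    outer loop
      vertex 16.0 28.0 0.0
      vertex 16.0 0.0 0.0
      vertex 0.0 0.0 0.0
    endloop
  endfacet
  facet normal 0.0000 0.0000 -1.0000
    outer loop
      vertex 0.0 28.0 0.0
      vertex 16.0 28.0 0.0
      vertex 0.0 0.0 0.0
    endloop
  endfacet
  facet normal 0.0000 -1.0000 0.0000
    outer loop
      vertex 0.0 0.0 0.0
      vertex 16.0 0.0 0.0
      vertex 16.0 0.0 20.0
    endloop
  endfacet
  facet normal 0.0000 -1.0000 0.0000
    outer loop
      vertex 0.0 0.0 0.0
      vertex 16.0 0.0 20.0
      vertex 0.0 0.0 20.0
    endloop
  endfacet
  facet normal 0.0000 0.5812 0.8137
    outer loop
      vertex 0.0 0.0 20.0
      vertex 16.0 0.0 20.0
      vertex 16.0 28.0 0.0
    endloop
  endfacet
  facet normal 0.0000 0.5812 0.8137
    outer loop
      vertex 0.0 0.0 20.0
      vertex 16.0 28.0 0.0
      vertex 0.0 28.0 0.0
    endloop
  endfacet
  facet normal -1.0000 0.0000 0.0000
    outer loop
      vertex 0.0 0.0 20.0
      vertex 0.0 28.0 0.0
      vertex 0.0 0.0 0.0
    endloop
  endfacet
  facet normal 1.0000 0.0000 0.0000
    outer loop
      vertex 16.0 0.0 0.0
      vertex 16.0 28.0 0.0
      vertex 16.0 0.0 20.0
    endloop
  endfacet
endsolid part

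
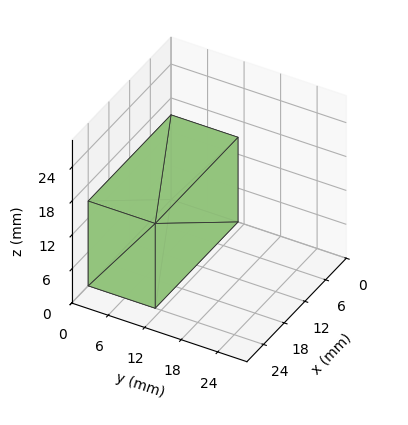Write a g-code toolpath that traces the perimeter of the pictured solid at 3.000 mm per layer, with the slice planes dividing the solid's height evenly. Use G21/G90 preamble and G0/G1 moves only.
Reading the render: the shape is a rectangular box, roughly 24 × 11 mm footprint and 15 mm tall (dimensions read to the nearest mm from the axis ticks). For the g-code, the solid's height is divided into equal slices at the stated Δz and each level perimeter traced with G1 moves after a G0 lift.

; perimeter-only toolpath
G21 ; units = mm
G90 ; absolute positioning
G28 ; home
; layer 1
G0 Z3.000
G0 X0.000 Y0.000
G1 X24.000 Y0.000
G1 X24.000 Y11.000
G1 X0.000 Y11.000
G1 X0.000 Y0.000
; layer 2
G0 Z6.000
G0 X0.000 Y0.000
G1 X24.000 Y0.000
G1 X24.000 Y11.000
G1 X0.000 Y11.000
G1 X0.000 Y0.000
; layer 3
G0 Z9.000
G0 X0.000 Y0.000
G1 X24.000 Y0.000
G1 X24.000 Y11.000
G1 X0.000 Y11.000
G1 X0.000 Y0.000
; layer 4
G0 Z12.000
G0 X0.000 Y0.000
G1 X24.000 Y0.000
G1 X24.000 Y11.000
G1 X0.000 Y11.000
G1 X0.000 Y0.000
; layer 5
G0 Z15.000
G0 X0.000 Y0.000
G1 X24.000 Y0.000
G1 X24.000 Y11.000
G1 X0.000 Y11.000
G1 X0.000 Y0.000
M2 ; end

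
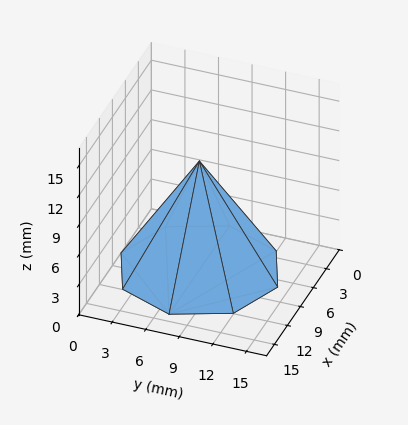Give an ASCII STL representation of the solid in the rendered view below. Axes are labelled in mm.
Reading the render: the shape is a regular 8-sided pyramid, base circumscribed radius ≈ 7 mm, apex at z ≈ 11 mm (dimensions read to the nearest mm from the axis ticks). For the STL, each face is triangulated and given an outward normal.

solid part
  facet normal 0.0000 0.0000 -1.0000
    outer loop
      vertex 7.000 14.000 0.000
      vertex 11.950 11.950 0.000
      vertex 14.000 7.000 0.000
    endloop
  endfacet
  facet normal 0.0000 0.0000 -1.0000
    outer loop
      vertex 2.050 11.950 0.000
      vertex 7.000 14.000 0.000
      vertex 14.000 7.000 0.000
    endloop
  endfacet
  facet normal 0.0000 0.0000 -1.0000
    outer loop
      vertex 0.000 7.000 0.000
      vertex 2.050 11.950 0.000
      vertex 14.000 7.000 0.000
    endloop
  endfacet
  facet normal 0.0000 0.0000 -1.0000
    outer loop
      vertex 2.050 2.050 0.000
      vertex 0.000 7.000 0.000
      vertex 14.000 7.000 0.000
    endloop
  endfacet
  facet normal 0.0000 0.0000 -1.0000
    outer loop
      vertex 7.000 0.000 0.000
      vertex 2.050 2.050 0.000
      vertex 14.000 7.000 0.000
    endloop
  endfacet
  facet normal 0.0000 0.0000 -1.0000
    outer loop
      vertex 11.950 2.050 0.000
      vertex 7.000 0.000 0.000
      vertex 14.000 7.000 0.000
    endloop
  endfacet
  facet normal 0.7964 0.3298 0.5068
    outer loop
      vertex 14.000 7.000 0.000
      vertex 11.950 11.950 0.000
      vertex 7.000 7.000 11.000
    endloop
  endfacet
  facet normal 0.3298 0.7964 0.5068
    outer loop
      vertex 11.950 11.950 0.000
      vertex 7.000 14.000 0.000
      vertex 7.000 7.000 11.000
    endloop
  endfacet
  facet normal -0.3298 0.7964 0.5068
    outer loop
      vertex 7.000 14.000 0.000
      vertex 2.050 11.950 0.000
      vertex 7.000 7.000 11.000
    endloop
  endfacet
  facet normal -0.7964 0.3298 0.5068
    outer loop
      vertex 2.050 11.950 0.000
      vertex 0.000 7.000 0.000
      vertex 7.000 7.000 11.000
    endloop
  endfacet
  facet normal -0.7964 -0.3298 0.5068
    outer loop
      vertex 0.000 7.000 0.000
      vertex 2.050 2.050 0.000
      vertex 7.000 7.000 11.000
    endloop
  endfacet
  facet normal -0.3298 -0.7964 0.5068
    outer loop
      vertex 2.050 2.050 0.000
      vertex 7.000 0.000 0.000
      vertex 7.000 7.000 11.000
    endloop
  endfacet
  facet normal 0.3298 -0.7964 0.5068
    outer loop
      vertex 7.000 0.000 0.000
      vertex 11.950 2.050 0.000
      vertex 7.000 7.000 11.000
    endloop
  endfacet
  facet normal 0.7964 -0.3298 0.5068
    outer loop
      vertex 11.950 2.050 0.000
      vertex 14.000 7.000 0.000
      vertex 7.000 7.000 11.000
    endloop
  endfacet
endsolid part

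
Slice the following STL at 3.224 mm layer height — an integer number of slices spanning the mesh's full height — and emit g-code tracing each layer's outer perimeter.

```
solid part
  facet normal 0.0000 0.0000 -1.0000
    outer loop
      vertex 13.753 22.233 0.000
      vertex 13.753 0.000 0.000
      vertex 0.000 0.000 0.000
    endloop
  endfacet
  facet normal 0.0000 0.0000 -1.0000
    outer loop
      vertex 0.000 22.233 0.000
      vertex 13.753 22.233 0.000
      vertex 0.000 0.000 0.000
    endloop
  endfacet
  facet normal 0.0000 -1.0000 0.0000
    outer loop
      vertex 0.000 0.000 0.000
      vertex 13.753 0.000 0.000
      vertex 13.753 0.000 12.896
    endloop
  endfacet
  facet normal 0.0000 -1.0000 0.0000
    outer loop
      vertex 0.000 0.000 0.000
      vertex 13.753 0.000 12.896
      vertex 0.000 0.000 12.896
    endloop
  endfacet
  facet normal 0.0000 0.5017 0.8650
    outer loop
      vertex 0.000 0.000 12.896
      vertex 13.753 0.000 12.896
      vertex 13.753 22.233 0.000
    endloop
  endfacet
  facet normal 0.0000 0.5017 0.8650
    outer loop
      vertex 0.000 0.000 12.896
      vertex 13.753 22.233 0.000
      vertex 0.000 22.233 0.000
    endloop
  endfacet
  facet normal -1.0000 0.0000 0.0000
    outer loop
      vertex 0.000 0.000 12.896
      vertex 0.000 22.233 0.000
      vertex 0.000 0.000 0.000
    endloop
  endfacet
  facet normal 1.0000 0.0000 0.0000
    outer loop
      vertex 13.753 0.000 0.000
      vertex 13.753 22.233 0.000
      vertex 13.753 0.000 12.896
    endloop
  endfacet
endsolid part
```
; perimeter-only toolpath
G21 ; units = mm
G90 ; absolute positioning
G28 ; home
; layer 1
G0 Z3.224
G0 X0.000 Y0.000
G1 X13.753 Y0.000
G1 X13.753 Y16.675
G1 X0.000 Y16.675
G1 X0.000 Y0.000
; layer 2
G0 Z6.448
G0 X0.000 Y0.000
G1 X13.753 Y0.000
G1 X13.753 Y11.117
G1 X0.000 Y11.117
G1 X0.000 Y0.000
; layer 3
G0 Z9.672
G0 X0.000 Y0.000
G1 X13.753 Y0.000
G1 X13.753 Y5.558
G1 X0.000 Y5.558
G1 X0.000 Y0.000
M2 ; end

The solid is a wedge (ramp): 13.8 × 22.2 mm base, rising to 12.9 mm along the y=0 edge and sloping linearly to z=0 at y=22.2. Slicing at Δz = 3.224 mm — 4 equal slices spanning the solid's height, so layer i sits at z = i·h/4 — gives 3 non-empty perimeters. Each is a 4-segment closed polygon; G0 lifts to the layer z and rapids to the start vertex, then G1 traces the edges. The cross-section shrinks linearly with z (the slice at the apex is degenerate and omitted).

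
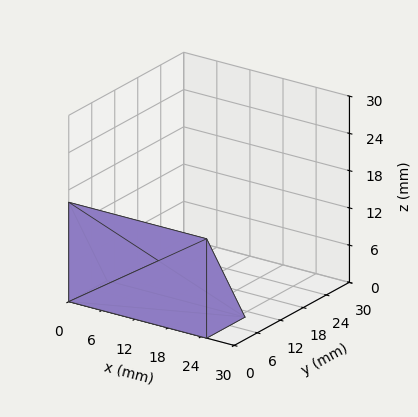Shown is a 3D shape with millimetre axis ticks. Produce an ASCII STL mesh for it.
Reading the render: the shape is a wedge (ramp): 25 × 10 mm base, rising to 16 mm along the y=0 edge and sloping linearly to z=0 at y=10 (dimensions read to the nearest mm from the axis ticks). For the STL, each face is triangulated and given an outward normal.

solid part
  facet normal 0.0000 0.0000 -1.0000
    outer loop
      vertex 25.000 10.000 0.000
      vertex 25.000 0.000 0.000
      vertex 0.000 0.000 0.000
    endloop
  endfacet
  facet normal 0.0000 0.0000 -1.0000
    outer loop
      vertex 0.000 10.000 0.000
      vertex 25.000 10.000 0.000
      vertex 0.000 0.000 0.000
    endloop
  endfacet
  facet normal 0.0000 -1.0000 0.0000
    outer loop
      vertex 0.000 0.000 0.000
      vertex 25.000 0.000 0.000
      vertex 25.000 0.000 16.000
    endloop
  endfacet
  facet normal 0.0000 -1.0000 0.0000
    outer loop
      vertex 0.000 0.000 0.000
      vertex 25.000 0.000 16.000
      vertex 0.000 0.000 16.000
    endloop
  endfacet
  facet normal 0.0000 0.8480 0.5300
    outer loop
      vertex 0.000 0.000 16.000
      vertex 25.000 0.000 16.000
      vertex 25.000 10.000 0.000
    endloop
  endfacet
  facet normal 0.0000 0.8480 0.5300
    outer loop
      vertex 0.000 0.000 16.000
      vertex 25.000 10.000 0.000
      vertex 0.000 10.000 0.000
    endloop
  endfacet
  facet normal -1.0000 0.0000 0.0000
    outer loop
      vertex 0.000 0.000 16.000
      vertex 0.000 10.000 0.000
      vertex 0.000 0.000 0.000
    endloop
  endfacet
  facet normal 1.0000 0.0000 0.0000
    outer loop
      vertex 25.000 0.000 0.000
      vertex 25.000 10.000 0.000
      vertex 25.000 0.000 16.000
    endloop
  endfacet
endsolid part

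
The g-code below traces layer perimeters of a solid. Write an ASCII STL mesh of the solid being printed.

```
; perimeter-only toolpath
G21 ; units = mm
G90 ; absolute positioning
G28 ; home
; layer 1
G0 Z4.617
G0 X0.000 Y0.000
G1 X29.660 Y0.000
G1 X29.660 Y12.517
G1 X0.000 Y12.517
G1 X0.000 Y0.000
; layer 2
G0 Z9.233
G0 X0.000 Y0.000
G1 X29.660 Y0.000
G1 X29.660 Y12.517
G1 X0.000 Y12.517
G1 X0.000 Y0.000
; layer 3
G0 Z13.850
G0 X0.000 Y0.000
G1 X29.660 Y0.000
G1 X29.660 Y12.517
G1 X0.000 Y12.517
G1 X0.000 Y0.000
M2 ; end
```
solid part
  facet normal 0.0000 0.0000 -1.0000
    outer loop
      vertex 29.660 12.517 0.000
      vertex 29.660 0.000 0.000
      vertex 0.000 0.000 0.000
    endloop
  endfacet
  facet normal 0.0000 0.0000 -1.0000
    outer loop
      vertex 0.000 12.517 0.000
      vertex 29.660 12.517 0.000
      vertex 0.000 0.000 0.000
    endloop
  endfacet
  facet normal 0.0000 0.0000 1.0000
    outer loop
      vertex 0.000 0.000 13.850
      vertex 29.660 0.000 13.850
      vertex 29.660 12.517 13.850
    endloop
  endfacet
  facet normal 0.0000 0.0000 1.0000
    outer loop
      vertex 0.000 0.000 13.850
      vertex 29.660 12.517 13.850
      vertex 0.000 12.517 13.850
    endloop
  endfacet
  facet normal 0.0000 -1.0000 0.0000
    outer loop
      vertex 0.000 0.000 0.000
      vertex 29.660 0.000 0.000
      vertex 29.660 0.000 13.850
    endloop
  endfacet
  facet normal 0.0000 -1.0000 0.0000
    outer loop
      vertex 0.000 0.000 0.000
      vertex 29.660 0.000 13.850
      vertex 0.000 0.000 13.850
    endloop
  endfacet
  facet normal 0.0000 1.0000 0.0000
    outer loop
      vertex 29.660 12.517 13.850
      vertex 29.660 12.517 0.000
      vertex 0.000 12.517 0.000
    endloop
  endfacet
  facet normal 0.0000 1.0000 0.0000
    outer loop
      vertex 0.000 12.517 13.850
      vertex 29.660 12.517 13.850
      vertex 0.000 12.517 0.000
    endloop
  endfacet
  facet normal -1.0000 0.0000 0.0000
    outer loop
      vertex 0.000 12.517 13.850
      vertex 0.000 12.517 0.000
      vertex 0.000 0.000 0.000
    endloop
  endfacet
  facet normal -1.0000 0.0000 0.0000
    outer loop
      vertex 0.000 0.000 13.850
      vertex 0.000 12.517 13.850
      vertex 0.000 0.000 0.000
    endloop
  endfacet
  facet normal 1.0000 0.0000 0.0000
    outer loop
      vertex 29.660 0.000 0.000
      vertex 29.660 12.517 0.000
      vertex 29.660 12.517 13.850
    endloop
  endfacet
  facet normal 1.0000 0.0000 0.0000
    outer loop
      vertex 29.660 0.000 0.000
      vertex 29.660 12.517 13.850
      vertex 29.660 0.000 13.850
    endloop
  endfacet
endsolid part

The G0 Z moves step by Δz≈4.617 mm. Every layer's G1 loop is the same polygon, so the solid is a straight extrusion of it from z=0 to z≈13.8. Closing with flat bottom and top caps and triangulating gives 12 facets — a rectangular box, roughly 29.7 × 12.5 mm footprint and 13.8 mm tall.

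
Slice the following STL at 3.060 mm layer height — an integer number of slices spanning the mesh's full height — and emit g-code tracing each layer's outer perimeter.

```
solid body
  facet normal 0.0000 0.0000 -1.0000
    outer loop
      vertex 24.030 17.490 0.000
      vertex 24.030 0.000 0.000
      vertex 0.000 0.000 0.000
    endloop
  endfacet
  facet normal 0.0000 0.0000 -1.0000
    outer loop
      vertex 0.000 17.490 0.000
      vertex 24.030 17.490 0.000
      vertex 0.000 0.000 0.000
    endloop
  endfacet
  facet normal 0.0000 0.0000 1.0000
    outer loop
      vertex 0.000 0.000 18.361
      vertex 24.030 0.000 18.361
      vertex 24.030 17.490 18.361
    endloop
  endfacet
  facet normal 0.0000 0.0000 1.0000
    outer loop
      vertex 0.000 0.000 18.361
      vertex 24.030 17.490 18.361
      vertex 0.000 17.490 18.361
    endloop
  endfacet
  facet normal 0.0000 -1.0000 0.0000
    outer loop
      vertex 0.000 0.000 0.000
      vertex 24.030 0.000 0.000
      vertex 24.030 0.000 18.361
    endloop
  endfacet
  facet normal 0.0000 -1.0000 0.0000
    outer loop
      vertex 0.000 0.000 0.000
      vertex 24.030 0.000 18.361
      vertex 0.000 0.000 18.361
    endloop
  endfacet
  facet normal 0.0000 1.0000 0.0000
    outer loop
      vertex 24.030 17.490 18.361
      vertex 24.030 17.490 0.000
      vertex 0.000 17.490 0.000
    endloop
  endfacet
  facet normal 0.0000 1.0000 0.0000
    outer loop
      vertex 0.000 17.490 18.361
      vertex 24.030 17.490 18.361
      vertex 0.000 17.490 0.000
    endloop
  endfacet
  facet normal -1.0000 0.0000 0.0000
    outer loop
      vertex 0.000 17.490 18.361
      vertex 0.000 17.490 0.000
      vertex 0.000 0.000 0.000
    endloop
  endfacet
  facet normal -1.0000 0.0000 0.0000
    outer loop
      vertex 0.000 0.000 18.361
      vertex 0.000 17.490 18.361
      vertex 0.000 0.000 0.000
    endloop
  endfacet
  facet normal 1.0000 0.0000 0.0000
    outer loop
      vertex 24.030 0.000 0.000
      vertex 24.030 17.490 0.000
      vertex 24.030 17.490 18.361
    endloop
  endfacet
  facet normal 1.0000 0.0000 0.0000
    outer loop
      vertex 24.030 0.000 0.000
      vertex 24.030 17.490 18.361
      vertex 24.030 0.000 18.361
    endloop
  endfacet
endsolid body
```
; perimeter-only toolpath
G21 ; units = mm
G90 ; absolute positioning
G28 ; home
; layer 1
G0 Z3.060
G0 X0.000 Y0.000
G1 X24.030 Y0.000
G1 X24.030 Y17.490
G1 X0.000 Y17.490
G1 X0.000 Y0.000
; layer 2
G0 Z6.120
G0 X0.000 Y0.000
G1 X24.030 Y0.000
G1 X24.030 Y17.490
G1 X0.000 Y17.490
G1 X0.000 Y0.000
; layer 3
G0 Z9.181
G0 X0.000 Y0.000
G1 X24.030 Y0.000
G1 X24.030 Y17.490
G1 X0.000 Y17.490
G1 X0.000 Y0.000
; layer 4
G0 Z12.241
G0 X0.000 Y0.000
G1 X24.030 Y0.000
G1 X24.030 Y17.490
G1 X0.000 Y17.490
G1 X0.000 Y0.000
; layer 5
G0 Z15.301
G0 X0.000 Y0.000
G1 X24.030 Y0.000
G1 X24.030 Y17.490
G1 X0.000 Y17.490
G1 X0.000 Y0.000
; layer 6
G0 Z18.361
G0 X0.000 Y0.000
G1 X24.030 Y0.000
G1 X24.030 Y17.490
G1 X0.000 Y17.490
G1 X0.000 Y0.000
M2 ; end

The solid is a rectangular box, roughly 24 × 17.5 mm footprint and 18.4 mm tall. Slicing at Δz = 3.060 mm — 6 equal slices spanning the solid's height, so layer i sits at z = i·h/6 — gives 6 non-empty perimeters. Each is a 4-segment closed polygon; G0 lifts to the layer z and rapids to the start vertex, then G1 traces the edges.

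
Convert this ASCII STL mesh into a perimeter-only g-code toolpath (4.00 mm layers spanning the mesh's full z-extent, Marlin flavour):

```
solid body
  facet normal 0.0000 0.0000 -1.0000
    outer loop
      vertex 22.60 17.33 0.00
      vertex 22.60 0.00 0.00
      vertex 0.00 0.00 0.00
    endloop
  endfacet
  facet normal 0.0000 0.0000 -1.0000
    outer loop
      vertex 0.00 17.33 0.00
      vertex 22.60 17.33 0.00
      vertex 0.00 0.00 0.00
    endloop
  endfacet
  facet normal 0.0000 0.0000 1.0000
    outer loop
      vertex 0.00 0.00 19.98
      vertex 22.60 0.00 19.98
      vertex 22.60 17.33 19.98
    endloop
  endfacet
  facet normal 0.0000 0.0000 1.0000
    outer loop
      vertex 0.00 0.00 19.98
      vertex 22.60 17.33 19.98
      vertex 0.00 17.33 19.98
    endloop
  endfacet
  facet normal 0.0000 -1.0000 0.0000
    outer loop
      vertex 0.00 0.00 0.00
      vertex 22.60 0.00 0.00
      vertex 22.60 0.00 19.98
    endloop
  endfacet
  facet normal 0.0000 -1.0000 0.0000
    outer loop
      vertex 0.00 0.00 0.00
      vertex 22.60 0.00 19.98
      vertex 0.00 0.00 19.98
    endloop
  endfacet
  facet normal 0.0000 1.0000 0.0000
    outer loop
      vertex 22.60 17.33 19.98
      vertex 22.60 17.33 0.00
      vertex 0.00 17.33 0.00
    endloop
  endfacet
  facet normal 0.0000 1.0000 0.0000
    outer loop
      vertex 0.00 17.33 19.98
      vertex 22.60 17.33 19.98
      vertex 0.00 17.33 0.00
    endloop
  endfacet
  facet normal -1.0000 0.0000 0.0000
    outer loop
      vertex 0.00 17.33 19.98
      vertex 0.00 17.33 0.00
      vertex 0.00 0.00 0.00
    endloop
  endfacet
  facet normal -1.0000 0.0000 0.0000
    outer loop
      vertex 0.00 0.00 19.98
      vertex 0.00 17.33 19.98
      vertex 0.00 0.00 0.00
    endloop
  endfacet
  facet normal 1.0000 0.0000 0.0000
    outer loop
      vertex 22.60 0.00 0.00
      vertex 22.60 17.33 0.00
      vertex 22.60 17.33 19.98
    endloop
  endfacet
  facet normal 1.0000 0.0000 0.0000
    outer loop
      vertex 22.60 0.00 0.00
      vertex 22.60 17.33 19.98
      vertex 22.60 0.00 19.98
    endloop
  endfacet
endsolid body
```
; perimeter-only toolpath
G21 ; units = mm
G90 ; absolute positioning
G28 ; home
; layer 1
G0 Z4.00
G0 X0.00 Y0.00
G1 X22.60 Y0.00
G1 X22.60 Y17.33
G1 X0.00 Y17.33
G1 X0.00 Y0.00
; layer 2
G0 Z7.99
G0 X0.00 Y0.00
G1 X22.60 Y0.00
G1 X22.60 Y17.33
G1 X0.00 Y17.33
G1 X0.00 Y0.00
; layer 3
G0 Z11.99
G0 X0.00 Y0.00
G1 X22.60 Y0.00
G1 X22.60 Y17.33
G1 X0.00 Y17.33
G1 X0.00 Y0.00
; layer 4
G0 Z15.98
G0 X0.00 Y0.00
G1 X22.60 Y0.00
G1 X22.60 Y17.33
G1 X0.00 Y17.33
G1 X0.00 Y0.00
; layer 5
G0 Z19.98
G0 X0.00 Y0.00
G1 X22.60 Y0.00
G1 X22.60 Y17.33
G1 X0.00 Y17.33
G1 X0.00 Y0.00
M2 ; end

The solid is a rectangular box, roughly 22.6 × 17.3 mm footprint and 20 mm tall. Slicing at Δz = 4.00 mm — 5 equal slices spanning the solid's height, so layer i sits at z = i·h/5 — gives 5 non-empty perimeters. Each is a 4-segment closed polygon; G0 lifts to the layer z and rapids to the start vertex, then G1 traces the edges.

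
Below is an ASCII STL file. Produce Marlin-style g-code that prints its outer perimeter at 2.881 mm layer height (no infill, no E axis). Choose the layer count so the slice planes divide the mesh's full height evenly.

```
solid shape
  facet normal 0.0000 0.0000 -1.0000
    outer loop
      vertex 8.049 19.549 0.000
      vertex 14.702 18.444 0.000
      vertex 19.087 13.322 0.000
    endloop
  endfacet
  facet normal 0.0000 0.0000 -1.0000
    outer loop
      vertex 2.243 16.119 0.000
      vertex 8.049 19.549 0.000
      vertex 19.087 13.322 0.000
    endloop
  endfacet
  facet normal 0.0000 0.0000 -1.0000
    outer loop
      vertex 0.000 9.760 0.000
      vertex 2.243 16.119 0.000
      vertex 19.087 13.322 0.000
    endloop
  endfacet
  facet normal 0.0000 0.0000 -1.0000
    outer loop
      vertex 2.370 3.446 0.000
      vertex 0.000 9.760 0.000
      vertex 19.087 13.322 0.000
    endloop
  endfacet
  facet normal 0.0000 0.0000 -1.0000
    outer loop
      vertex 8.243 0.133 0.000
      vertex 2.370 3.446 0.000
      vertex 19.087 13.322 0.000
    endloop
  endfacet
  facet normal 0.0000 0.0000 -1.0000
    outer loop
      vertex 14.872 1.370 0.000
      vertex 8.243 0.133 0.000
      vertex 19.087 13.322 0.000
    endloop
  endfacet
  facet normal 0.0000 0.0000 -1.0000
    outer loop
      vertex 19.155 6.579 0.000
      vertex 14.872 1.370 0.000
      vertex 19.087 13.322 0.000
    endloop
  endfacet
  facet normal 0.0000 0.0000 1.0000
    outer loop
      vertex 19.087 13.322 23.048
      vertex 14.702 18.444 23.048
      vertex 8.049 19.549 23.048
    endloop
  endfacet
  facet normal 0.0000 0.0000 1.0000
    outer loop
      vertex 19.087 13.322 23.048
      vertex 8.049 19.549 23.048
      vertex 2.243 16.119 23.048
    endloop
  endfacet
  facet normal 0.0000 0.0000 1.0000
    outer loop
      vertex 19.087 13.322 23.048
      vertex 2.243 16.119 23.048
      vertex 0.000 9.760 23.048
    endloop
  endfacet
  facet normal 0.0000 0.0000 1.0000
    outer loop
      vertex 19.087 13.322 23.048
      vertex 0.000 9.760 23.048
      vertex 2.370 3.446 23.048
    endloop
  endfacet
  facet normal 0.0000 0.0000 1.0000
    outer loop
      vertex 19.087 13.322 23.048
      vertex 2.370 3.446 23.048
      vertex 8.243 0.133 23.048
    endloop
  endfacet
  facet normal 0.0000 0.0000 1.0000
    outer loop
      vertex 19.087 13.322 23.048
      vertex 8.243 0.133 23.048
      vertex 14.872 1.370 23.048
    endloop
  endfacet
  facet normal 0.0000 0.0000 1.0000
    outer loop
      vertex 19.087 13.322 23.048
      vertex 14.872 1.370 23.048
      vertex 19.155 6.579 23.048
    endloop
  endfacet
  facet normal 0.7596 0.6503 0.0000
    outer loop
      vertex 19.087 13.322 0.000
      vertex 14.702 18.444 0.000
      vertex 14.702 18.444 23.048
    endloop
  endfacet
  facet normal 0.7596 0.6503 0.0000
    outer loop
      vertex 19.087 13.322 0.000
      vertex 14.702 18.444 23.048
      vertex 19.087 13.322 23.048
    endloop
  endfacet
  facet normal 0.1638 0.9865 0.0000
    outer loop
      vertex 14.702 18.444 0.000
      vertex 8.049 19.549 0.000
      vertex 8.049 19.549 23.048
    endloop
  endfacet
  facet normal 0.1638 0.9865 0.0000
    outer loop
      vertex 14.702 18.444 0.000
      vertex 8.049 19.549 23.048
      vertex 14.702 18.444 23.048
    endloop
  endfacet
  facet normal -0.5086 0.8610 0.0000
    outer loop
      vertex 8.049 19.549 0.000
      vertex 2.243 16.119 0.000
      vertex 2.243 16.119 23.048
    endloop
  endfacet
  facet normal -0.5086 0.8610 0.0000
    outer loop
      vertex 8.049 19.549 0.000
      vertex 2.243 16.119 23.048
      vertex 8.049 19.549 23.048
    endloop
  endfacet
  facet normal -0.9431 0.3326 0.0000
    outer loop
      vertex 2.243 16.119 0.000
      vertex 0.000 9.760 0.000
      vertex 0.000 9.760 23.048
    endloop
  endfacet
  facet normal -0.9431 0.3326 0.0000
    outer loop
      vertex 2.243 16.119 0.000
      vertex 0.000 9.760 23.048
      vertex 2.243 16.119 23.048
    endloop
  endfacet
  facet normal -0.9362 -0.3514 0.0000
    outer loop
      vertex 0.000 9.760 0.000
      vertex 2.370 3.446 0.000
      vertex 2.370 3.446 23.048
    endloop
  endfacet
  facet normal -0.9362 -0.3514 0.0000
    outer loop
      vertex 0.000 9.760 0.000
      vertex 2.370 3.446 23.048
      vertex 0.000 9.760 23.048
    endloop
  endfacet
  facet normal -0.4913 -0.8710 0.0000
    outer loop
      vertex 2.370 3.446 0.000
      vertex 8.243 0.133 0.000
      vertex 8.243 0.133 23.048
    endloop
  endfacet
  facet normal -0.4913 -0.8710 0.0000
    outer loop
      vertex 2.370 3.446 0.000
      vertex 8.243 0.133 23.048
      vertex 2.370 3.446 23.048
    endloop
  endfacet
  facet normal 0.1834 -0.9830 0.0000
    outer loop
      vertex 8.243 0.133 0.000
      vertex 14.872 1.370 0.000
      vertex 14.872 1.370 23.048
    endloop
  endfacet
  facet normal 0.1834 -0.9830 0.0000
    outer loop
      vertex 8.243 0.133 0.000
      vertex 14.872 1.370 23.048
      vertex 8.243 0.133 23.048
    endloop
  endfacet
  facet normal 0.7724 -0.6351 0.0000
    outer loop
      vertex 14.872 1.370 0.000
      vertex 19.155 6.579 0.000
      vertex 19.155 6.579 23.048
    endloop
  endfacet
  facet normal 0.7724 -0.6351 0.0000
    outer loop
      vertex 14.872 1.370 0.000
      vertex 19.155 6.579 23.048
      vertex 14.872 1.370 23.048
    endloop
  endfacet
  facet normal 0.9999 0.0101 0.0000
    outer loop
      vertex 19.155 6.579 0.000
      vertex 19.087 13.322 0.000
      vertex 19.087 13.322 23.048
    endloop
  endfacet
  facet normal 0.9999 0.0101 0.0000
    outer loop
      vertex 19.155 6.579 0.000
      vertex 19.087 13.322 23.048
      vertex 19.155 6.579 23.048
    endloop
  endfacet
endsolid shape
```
; perimeter-only toolpath
G21 ; units = mm
G90 ; absolute positioning
G28 ; home
; layer 1
G0 Z2.881
G0 X19.087 Y13.322
G1 X14.702 Y18.444
G1 X8.049 Y19.549
G1 X2.243 Y16.119
G1 X0.000 Y9.760
G1 X2.370 Y3.446
G1 X8.243 Y0.133
G1 X14.872 Y1.370
G1 X19.155 Y6.579
G1 X19.087 Y13.322
; layer 2
G0 Z5.762
G0 X19.087 Y13.322
G1 X14.702 Y18.444
G1 X8.049 Y19.549
G1 X2.243 Y16.119
G1 X0.000 Y9.760
G1 X2.370 Y3.446
G1 X8.243 Y0.133
G1 X14.872 Y1.370
G1 X19.155 Y6.579
G1 X19.087 Y13.322
; layer 3
G0 Z8.643
G0 X19.087 Y13.322
G1 X14.702 Y18.444
G1 X8.049 Y19.549
G1 X2.243 Y16.119
G1 X0.000 Y9.760
G1 X2.370 Y3.446
G1 X8.243 Y0.133
G1 X14.872 Y1.370
G1 X19.155 Y6.579
G1 X19.087 Y13.322
; layer 4
G0 Z11.524
G0 X19.087 Y13.322
G1 X14.702 Y18.444
G1 X8.049 Y19.549
G1 X2.243 Y16.119
G1 X0.000 Y9.760
G1 X2.370 Y3.446
G1 X8.243 Y0.133
G1 X14.872 Y1.370
G1 X19.155 Y6.579
G1 X19.087 Y13.322
; layer 5
G0 Z14.405
G0 X19.087 Y13.322
G1 X14.702 Y18.444
G1 X8.049 Y19.549
G1 X2.243 Y16.119
G1 X0.000 Y9.760
G1 X2.370 Y3.446
G1 X8.243 Y0.133
G1 X14.872 Y1.370
G1 X19.155 Y6.579
G1 X19.087 Y13.322
; layer 6
G0 Z17.286
G0 X19.087 Y13.322
G1 X14.702 Y18.444
G1 X8.049 Y19.549
G1 X2.243 Y16.119
G1 X0.000 Y9.760
G1 X2.370 Y3.446
G1 X8.243 Y0.133
G1 X14.872 Y1.370
G1 X19.155 Y6.579
G1 X19.087 Y13.322
; layer 7
G0 Z20.167
G0 X19.087 Y13.322
G1 X14.702 Y18.444
G1 X8.049 Y19.549
G1 X2.243 Y16.119
G1 X0.000 Y9.760
G1 X2.370 Y3.446
G1 X8.243 Y0.133
G1 X14.872 Y1.370
G1 X19.155 Y6.579
G1 X19.087 Y13.322
; layer 8
G0 Z23.048
G0 X19.087 Y13.322
G1 X14.702 Y18.444
G1 X8.049 Y19.549
G1 X2.243 Y16.119
G1 X0.000 Y9.760
G1 X2.370 Y3.446
G1 X8.243 Y0.133
G1 X14.872 Y1.370
G1 X19.155 Y6.579
G1 X19.087 Y13.322
M2 ; end

The solid is a regular 9-sided prism (a cylinder approximated with 9 flat sides), circumscribed radius ≈ 9.86 mm, height ≈ 23 mm. Slicing at Δz = 2.881 mm — 8 equal slices spanning the solid's height, so layer i sits at z = i·h/8 — gives 8 non-empty perimeters. Each is a 9-segment closed polygon; G0 lifts to the layer z and rapids to the start vertex, then G1 traces the edges.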